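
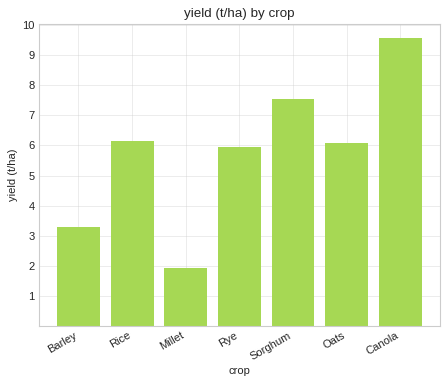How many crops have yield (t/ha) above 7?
Above 7: Sorghum, Canola.

2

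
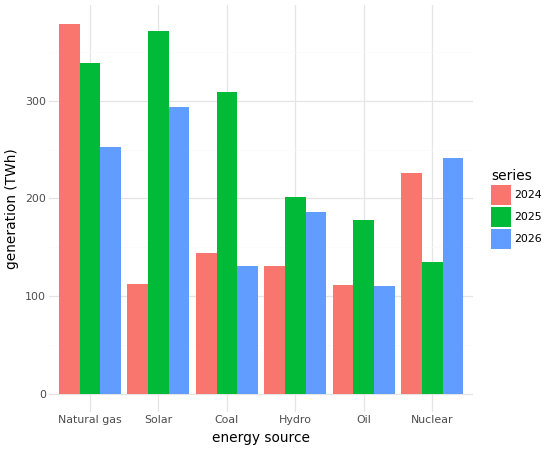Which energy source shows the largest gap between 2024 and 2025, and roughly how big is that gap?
Solar, ≈ 250 TWh

Solar: 2024 ≈ 100, 2025 ≈ 350 → gap ≈ 250. Next-largest (Coal) is only ≈ 150.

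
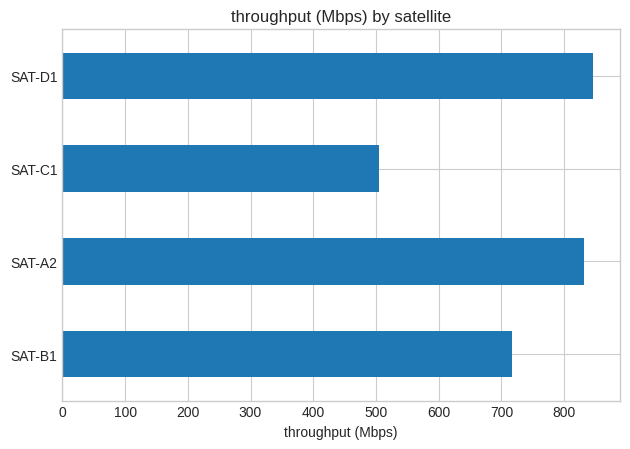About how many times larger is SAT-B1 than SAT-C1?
SAT-B1 ≈ 700, SAT-C1 ≈ 500; 700/500 ≈ 1.4.

≈ 1.4×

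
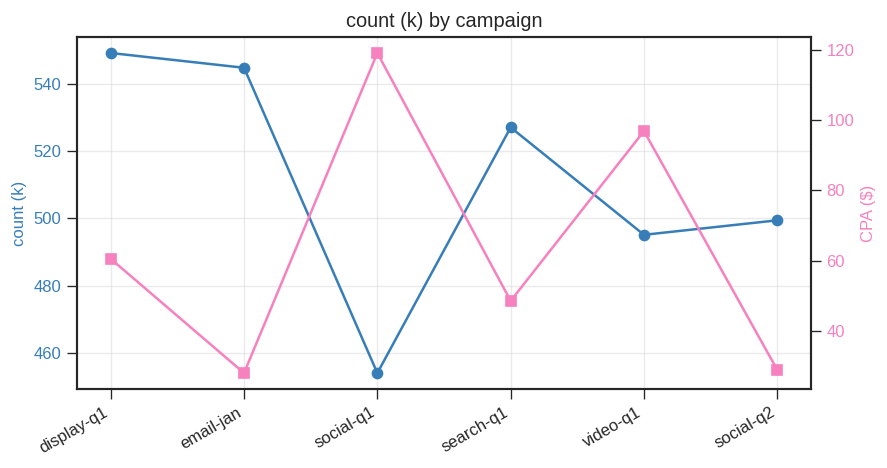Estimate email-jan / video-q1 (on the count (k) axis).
email-jan ≈ 540, video-q1 ≈ 500; 540/500 ≈ 1.08.

≈ 1.08×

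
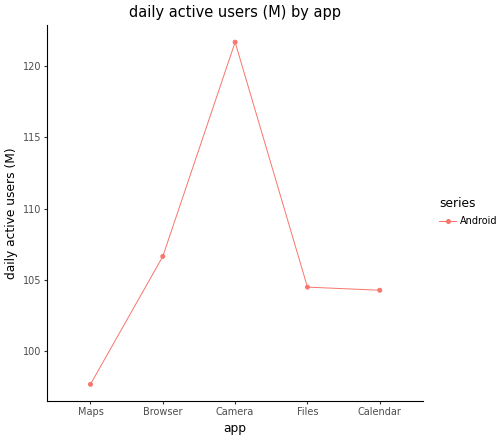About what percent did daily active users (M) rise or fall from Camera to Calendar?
≈ -12.5%

Camera ≈ 120, Calendar ≈ 105; (105 − 120) / 120 ≈ -12.5%.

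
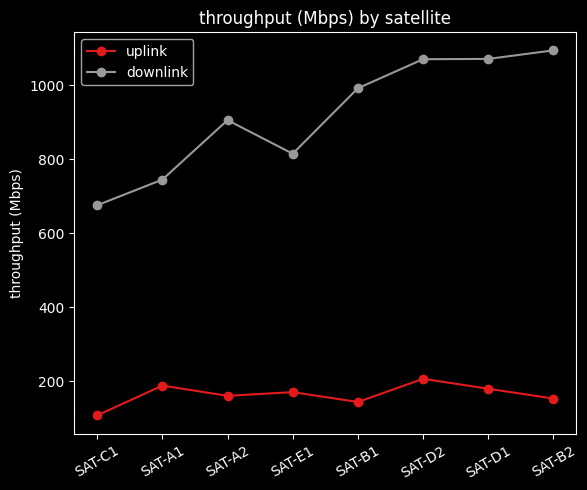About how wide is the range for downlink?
≈ 400

Max SAT-B2 ≈ 1100, min SAT-C1 ≈ 700; range ≈ 400.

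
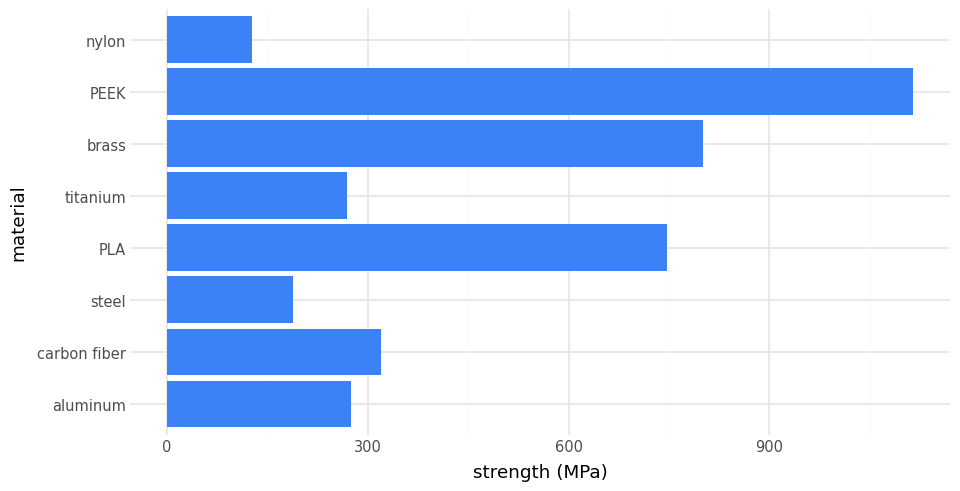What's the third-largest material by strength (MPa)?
PLA

Top 4: PEEK ≈ 1100, brass ≈ 800, PLA ≈ 700, carbon fiber ≈ 300.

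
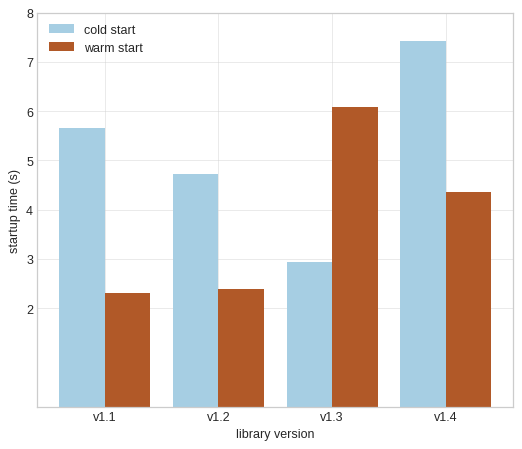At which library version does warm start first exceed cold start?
v1.3

v1.2: warm start ≈ 2 vs cold start ≈ 5 (not yet); v1.3: warm start ≈ 6 vs cold start ≈ 3 (first crossover).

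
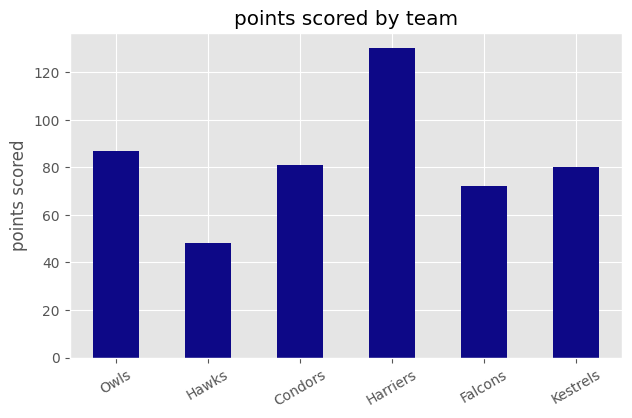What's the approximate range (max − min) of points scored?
≈ 80

Max Harriers ≈ 120, min Hawks ≈ 40; range ≈ 80.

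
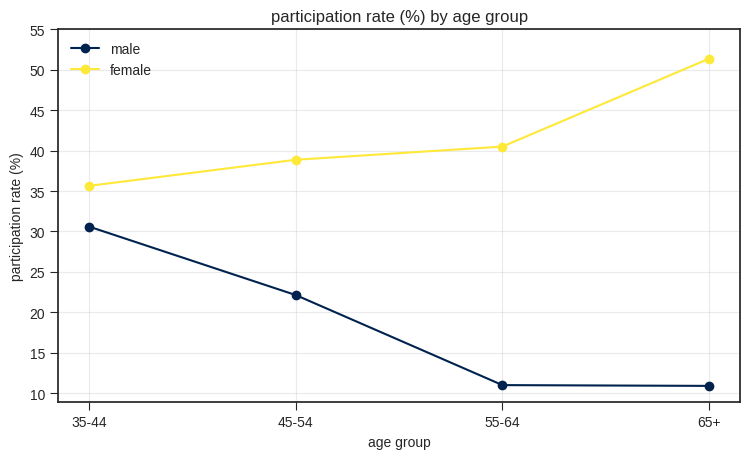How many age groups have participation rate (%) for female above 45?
1

Above 45: 65+.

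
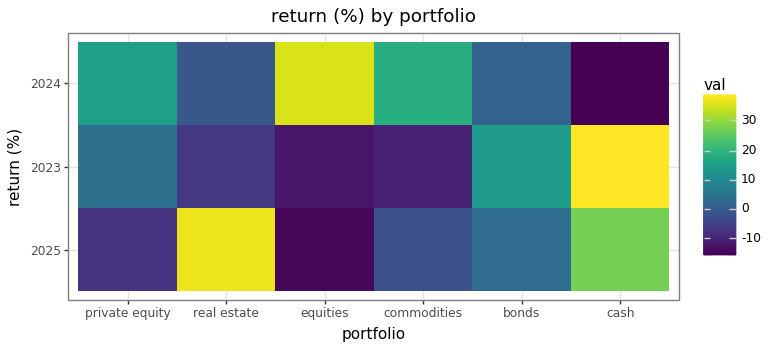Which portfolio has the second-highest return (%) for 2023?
bonds

Top 3 for 2023: cash ≈ 40, bonds ≈ 15, private equity ≈ 5.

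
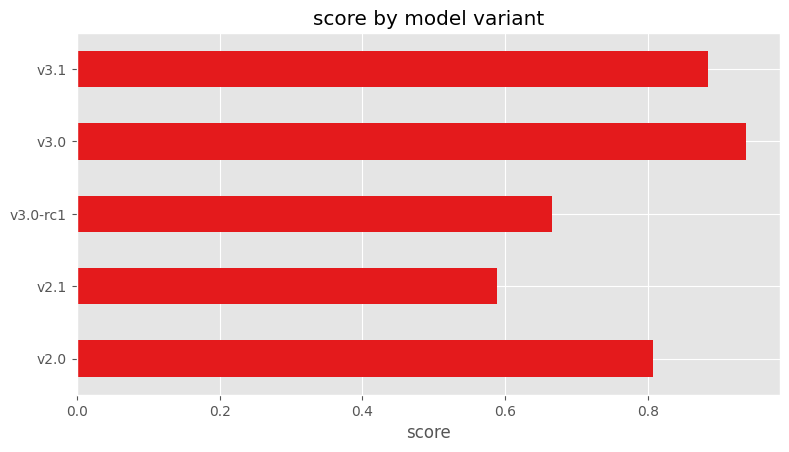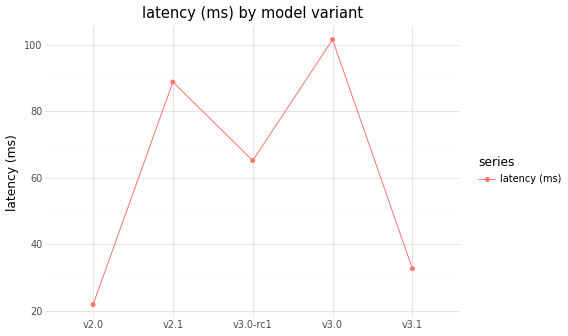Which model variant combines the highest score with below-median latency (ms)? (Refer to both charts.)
v3.1

Chart 2 median latency (ms) ≈ 70; below-median model variants: v2.0, v3.1. Among those, v3.1 has the highest score (≈ 0.9).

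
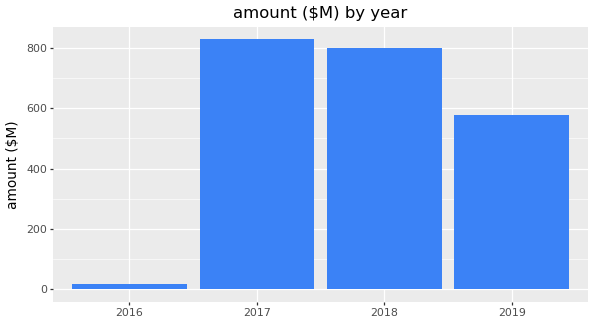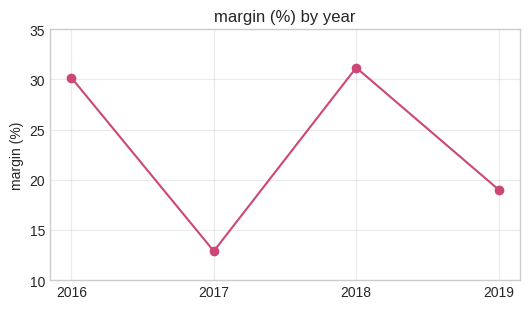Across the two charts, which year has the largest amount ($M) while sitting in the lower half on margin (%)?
Chart 2 median margin (%) ≈ 25; below-median years: 2017, 2019. Among those, 2017 has the highest amount ($M) (≈ 800).

2017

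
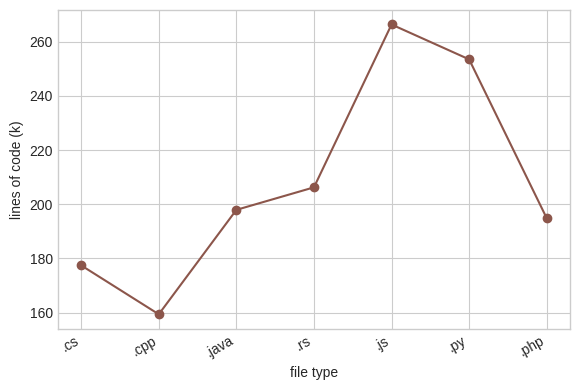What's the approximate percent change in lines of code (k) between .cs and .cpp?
≈ -11.1%

.cs ≈ 180, .cpp ≈ 160; (160 − 180) / 180 ≈ -11.1%.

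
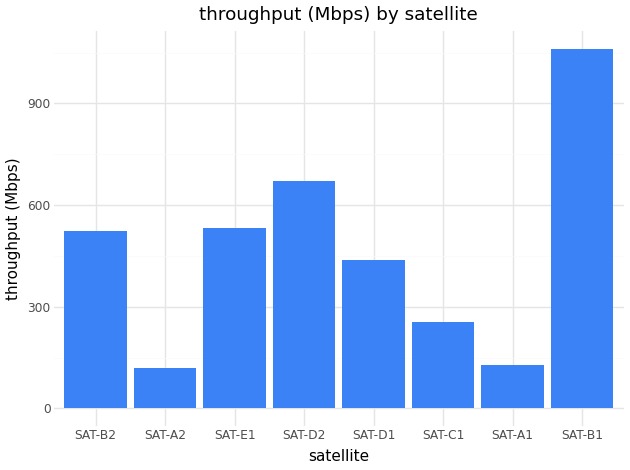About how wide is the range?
Max SAT-B1 ≈ 1100, min SAT-A2 ≈ 100; range ≈ 1000.

≈ 1000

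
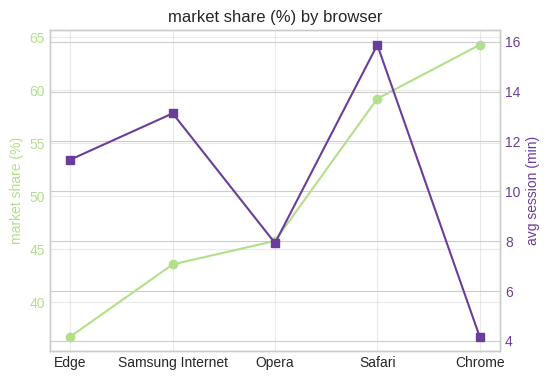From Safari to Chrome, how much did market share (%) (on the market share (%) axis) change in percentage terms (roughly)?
Safari ≈ 60, Chrome ≈ 65; (65 − 60) / 60 ≈ +8.3%.

≈ +8.3%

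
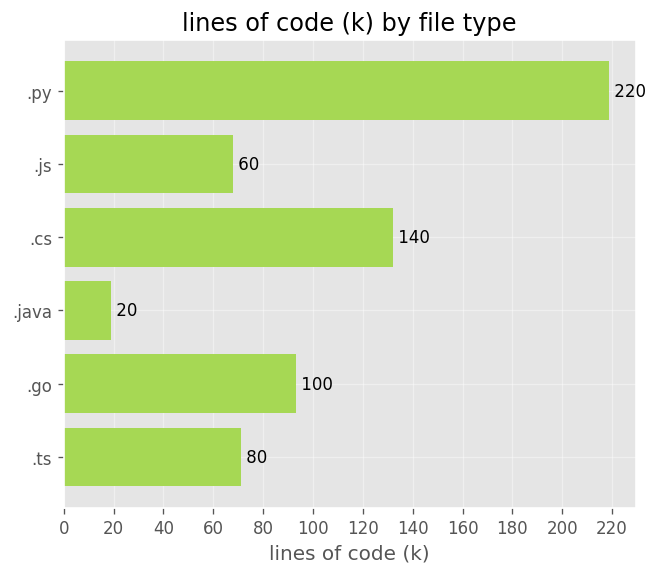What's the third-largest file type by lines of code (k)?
Top 4: .py ≈ 220, .cs ≈ 140, .go ≈ 100, .ts ≈ 80.

.go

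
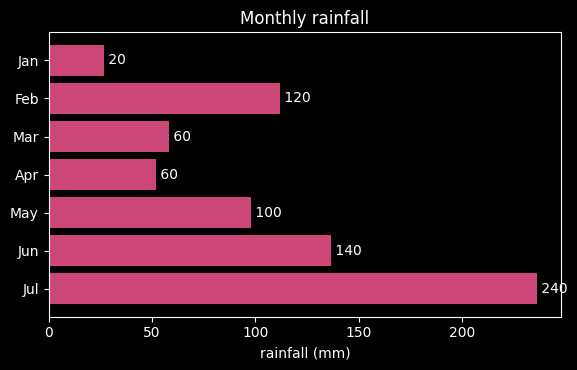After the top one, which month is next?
Top 3: Jul ≈ 240, Jun ≈ 140, Feb ≈ 120.

Jun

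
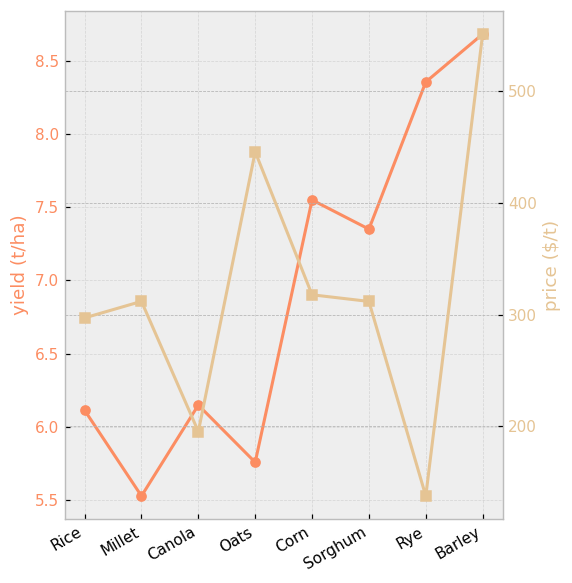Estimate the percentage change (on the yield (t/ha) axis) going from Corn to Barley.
Corn ≈ 7.5, Barley ≈ 8.5; (8.5 − 7.5) / 7.5 ≈ +13.3%.

≈ +13.3%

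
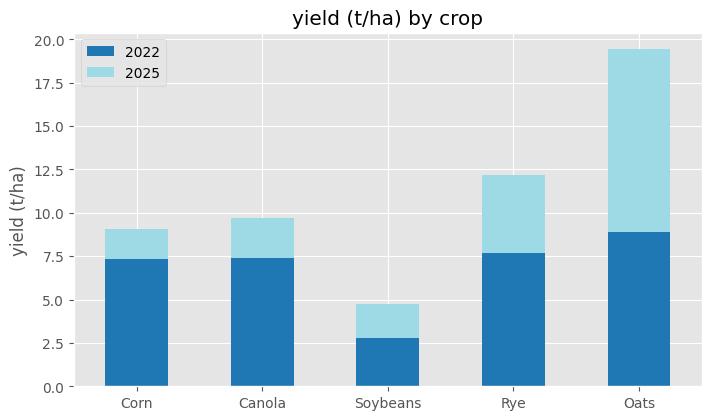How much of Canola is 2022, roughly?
≈ 8

2022 top ≈ 8, bottom ≈ 0; segment ≈ 8.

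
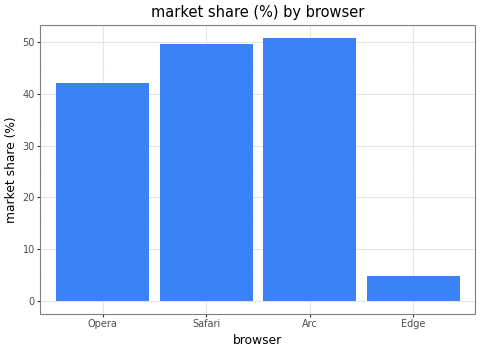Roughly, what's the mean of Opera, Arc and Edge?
(40 + 50 + 5) / 3 ≈ 32.

≈ 32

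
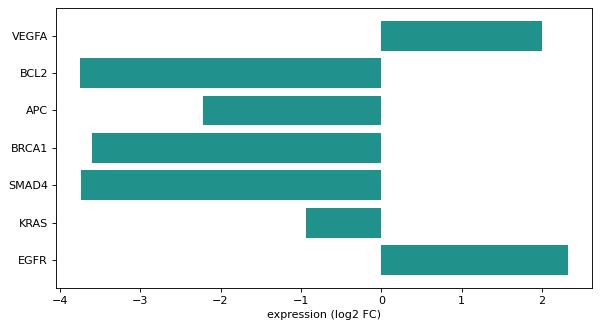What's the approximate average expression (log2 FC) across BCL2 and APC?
≈ -3

(-4 + -2) / 2 ≈ -3.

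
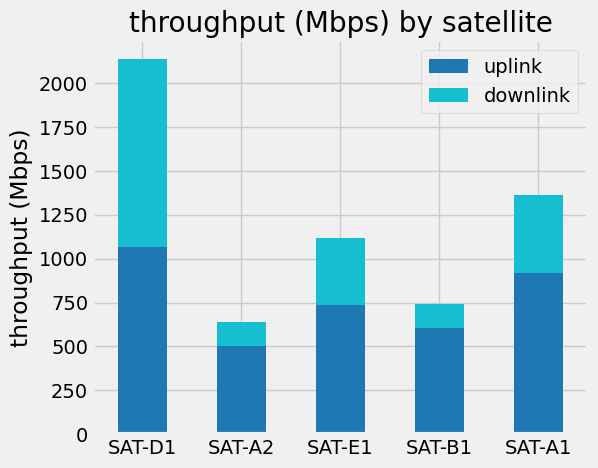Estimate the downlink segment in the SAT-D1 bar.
downlink top ≈ 2200, bottom ≈ 1000; segment ≈ 1200.

≈ 1200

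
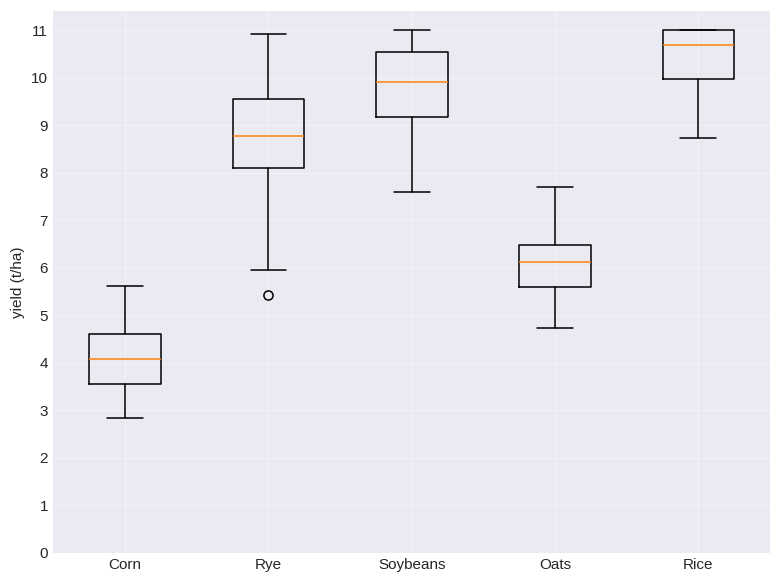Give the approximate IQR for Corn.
Q3 ≈ 5, Q1 ≈ 4; IQR ≈ 1.

≈ 1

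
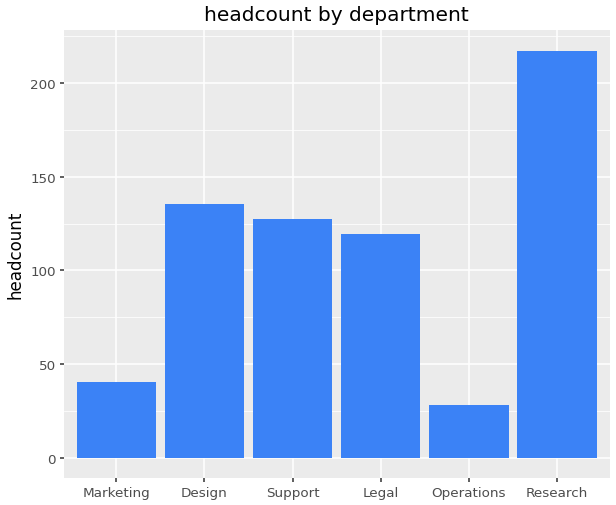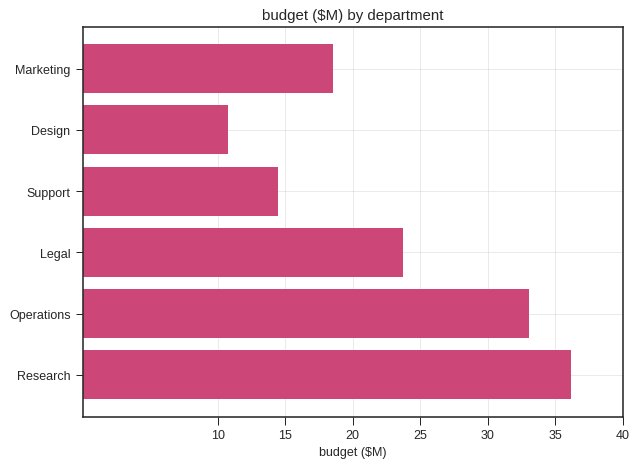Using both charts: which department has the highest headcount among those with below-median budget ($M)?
Chart 2 median budget ($M) ≈ 20; below-median departments: Marketing, Design, Support. Among those, Design has the highest headcount (≈ 140).

Design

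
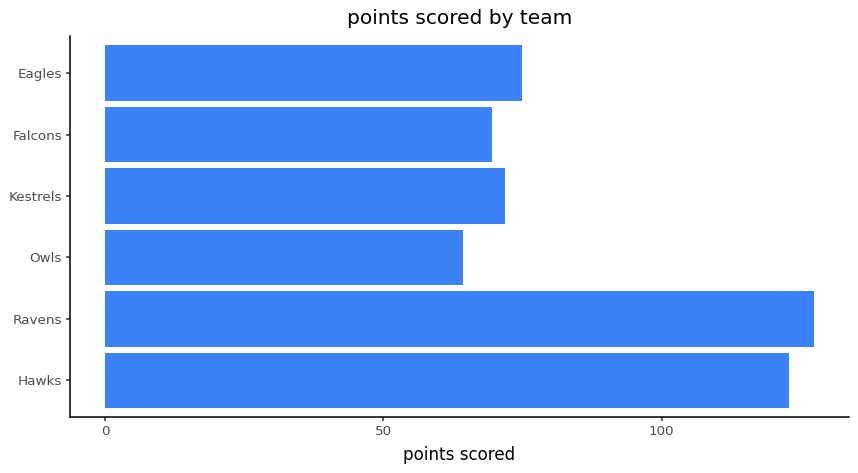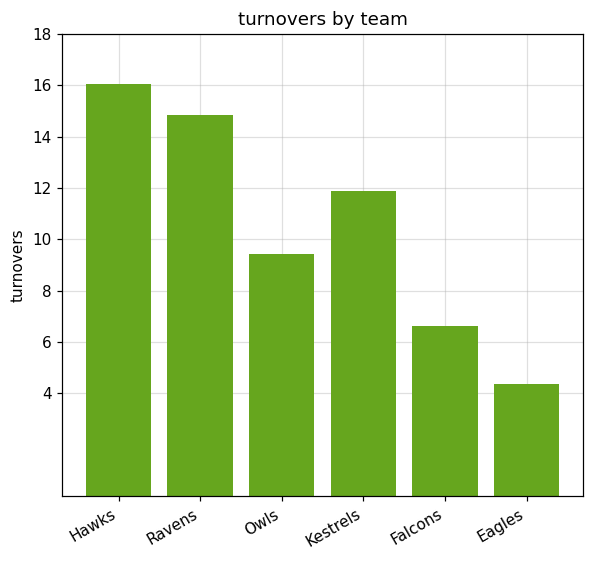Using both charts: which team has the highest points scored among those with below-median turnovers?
Eagles

Chart 2 median turnovers ≈ 10; below-median teams: Owls, Falcons, Eagles. Among those, Eagles has the highest points scored (≈ 80).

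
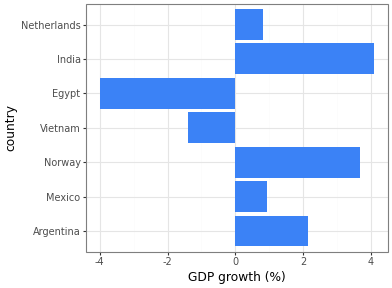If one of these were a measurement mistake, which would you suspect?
Egypt ≈ -4; the rest sit between ≈ -1 and ≈ 4.

Egypt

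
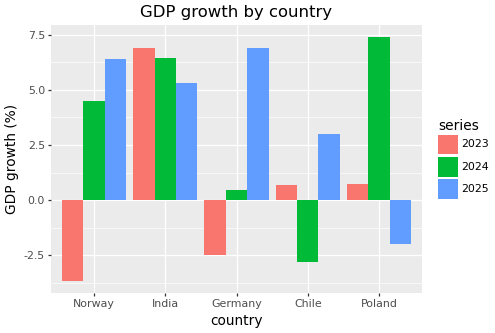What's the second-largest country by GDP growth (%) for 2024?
Top 3 for 2024: Poland ≈ 7, India ≈ 6, Norway ≈ 5.

India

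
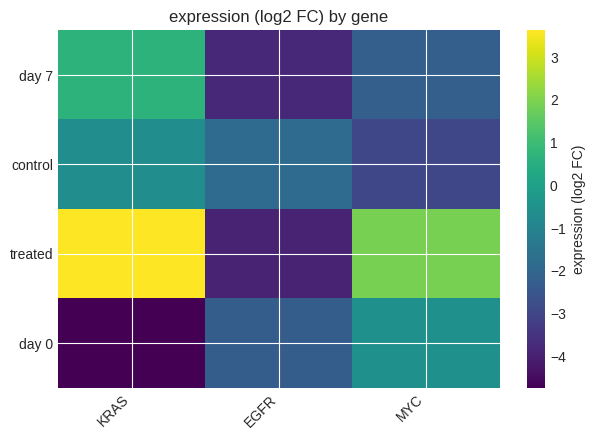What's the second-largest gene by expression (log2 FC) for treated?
Top 3 for treated: KRAS ≈ 4, MYC ≈ 2, EGFR ≈ -4.

MYC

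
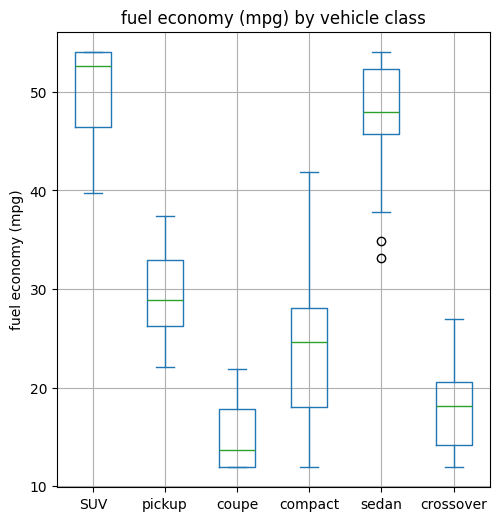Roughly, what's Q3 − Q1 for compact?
Q3 ≈ 30, Q1 ≈ 20; IQR ≈ 10.

≈ 10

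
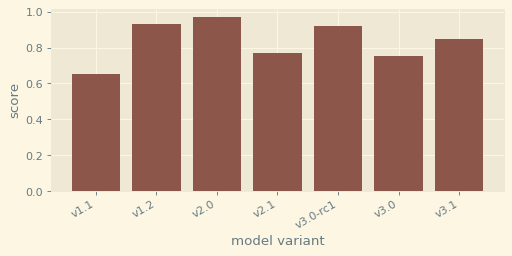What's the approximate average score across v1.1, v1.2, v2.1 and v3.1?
≈ 0.8

(0.7 + 0.9 + 0.8 + 0.8) / 4 ≈ 0.8.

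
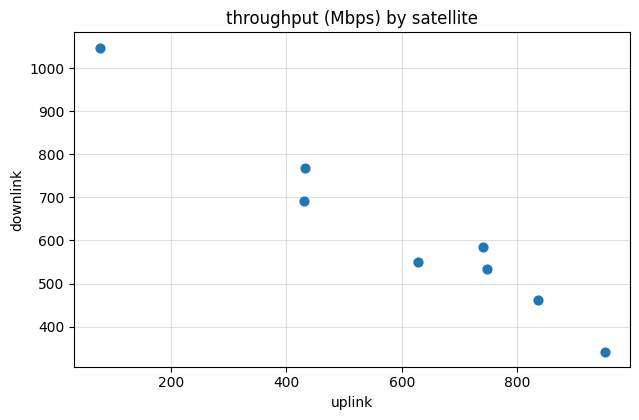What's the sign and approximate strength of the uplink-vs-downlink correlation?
Points are negatively correlated; strong (|r| ≈ 1.0).

negative, strong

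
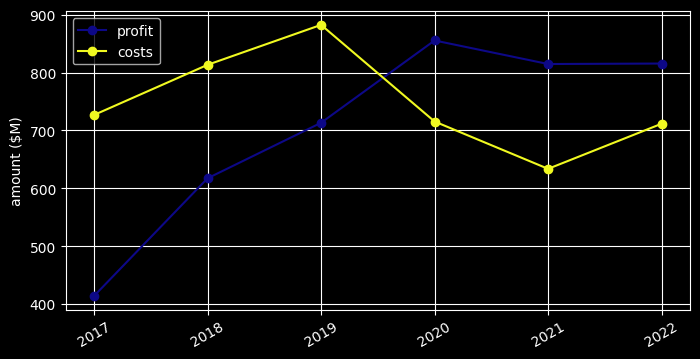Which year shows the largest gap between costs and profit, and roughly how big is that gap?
2017, ≈ 350 $M

2017: costs ≈ 750, profit ≈ 400 → gap ≈ 350. Next-largest (2018) is only ≈ 200.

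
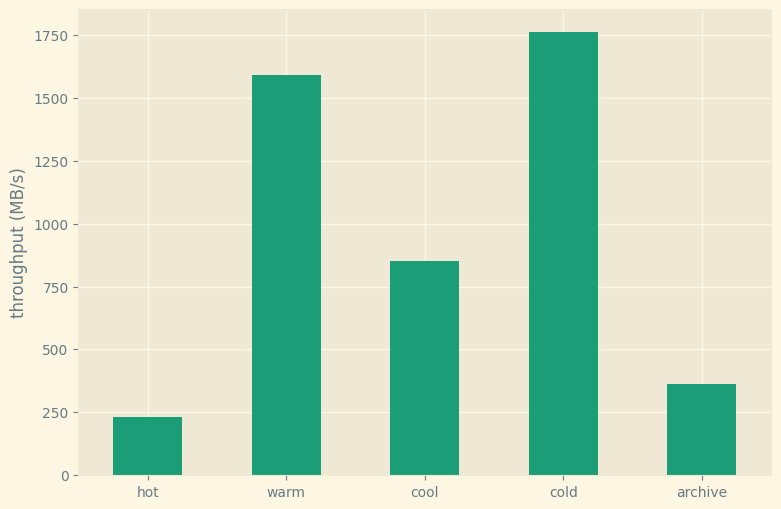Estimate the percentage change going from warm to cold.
≈ +12.5%

warm ≈ 1600, cold ≈ 1800; (1800 − 1600) / 1600 ≈ +12.5%.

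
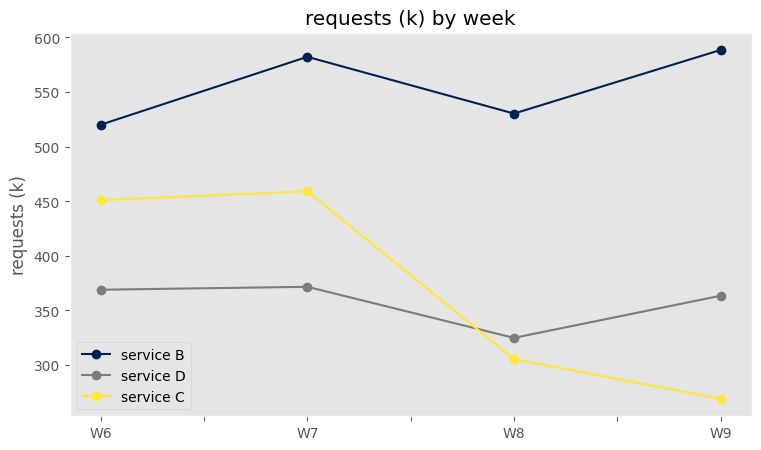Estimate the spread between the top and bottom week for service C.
≈ 200

Max W7 ≈ 450, min W9 ≈ 250; range ≈ 200.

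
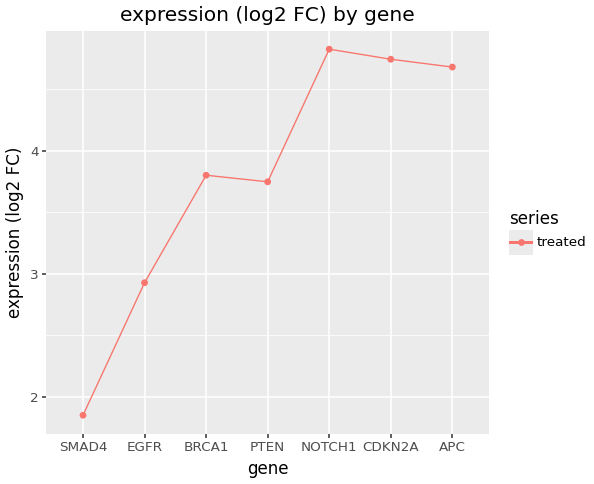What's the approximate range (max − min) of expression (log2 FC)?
Max NOTCH1 ≈ 5.0, min SMAD4 ≈ 2.0; range ≈ 3.0.

≈ 3.0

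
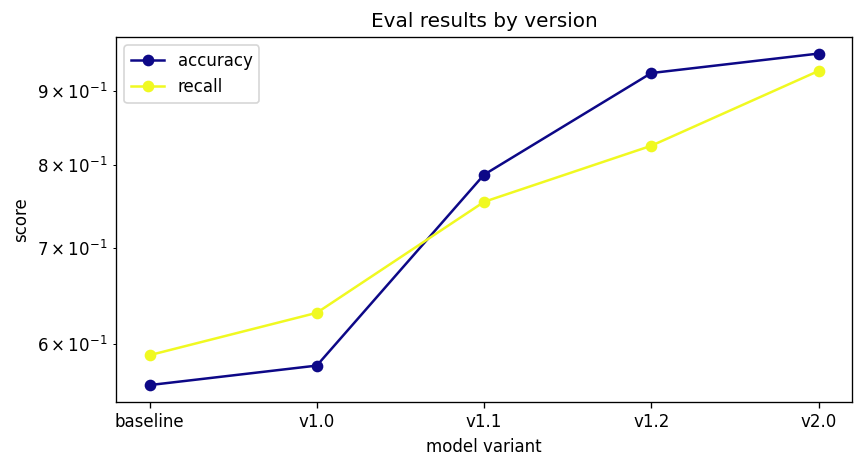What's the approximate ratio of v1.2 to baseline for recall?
≈ 1.33×

v1.2 ≈ 0.80, baseline ≈ 0.60; 0.80/0.60 ≈ 1.33.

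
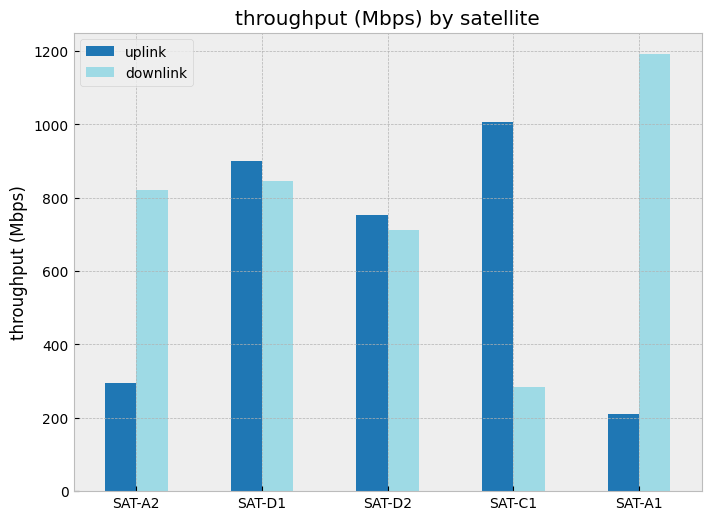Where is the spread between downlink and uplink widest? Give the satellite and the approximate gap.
SAT-A1, ≈ 1000 Mbps

SAT-A1: downlink ≈ 1200, uplink ≈ 200 → gap ≈ 1000. Next-largest (SAT-C1) is only ≈ 700.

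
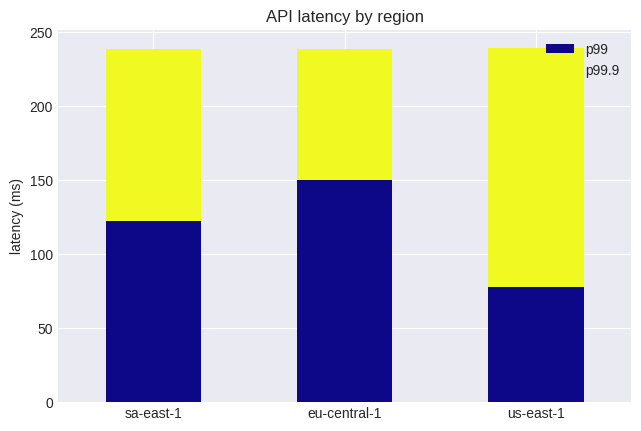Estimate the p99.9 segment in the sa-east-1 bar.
p99.9 top ≈ 240, bottom ≈ 120; segment ≈ 120.

≈ 120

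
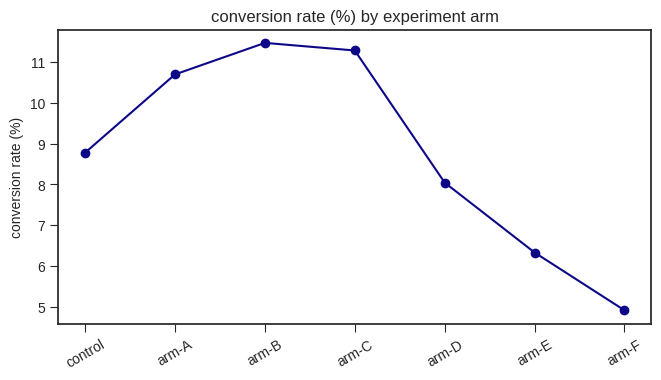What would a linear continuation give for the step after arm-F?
Last three: 8, 6, 5 → slope ≈ -1.5/step → next ≈ 3.5.

≈ 3.5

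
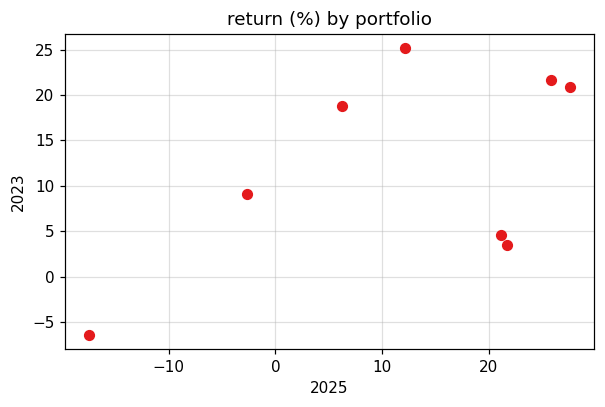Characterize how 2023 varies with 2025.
Points are positively correlated; moderate (|r| ≈ 0.5).

positive, moderate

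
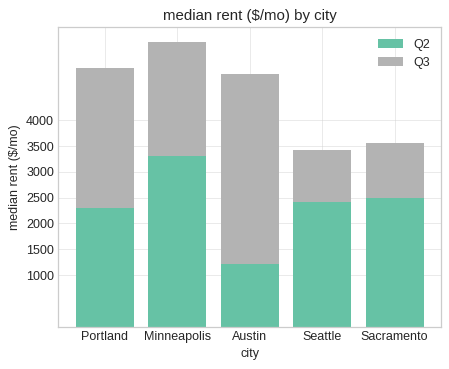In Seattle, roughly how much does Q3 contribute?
≈ 1000

Q3 top ≈ 3500, bottom ≈ 2500; segment ≈ 1000.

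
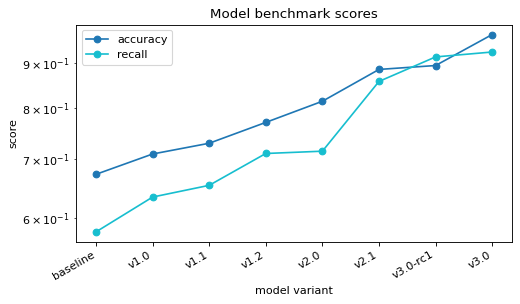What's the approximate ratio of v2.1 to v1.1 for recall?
v2.1 ≈ 0.85, v1.1 ≈ 0.65; 0.85/0.65 ≈ 1.31.

≈ 1.31×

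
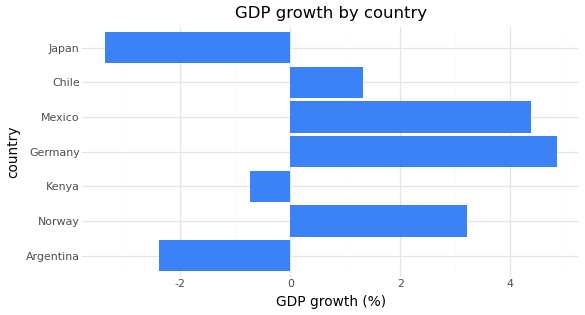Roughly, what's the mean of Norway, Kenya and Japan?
(3 + -1 + -3) / 3 ≈ 0.

≈ 0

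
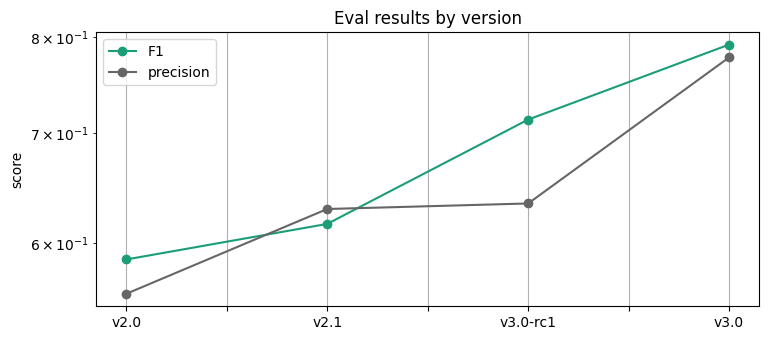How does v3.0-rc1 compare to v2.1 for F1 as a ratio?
v3.0-rc1 ≈ 0.72, v2.1 ≈ 0.62; 0.72/0.62 ≈ 1.16.

≈ 1.16×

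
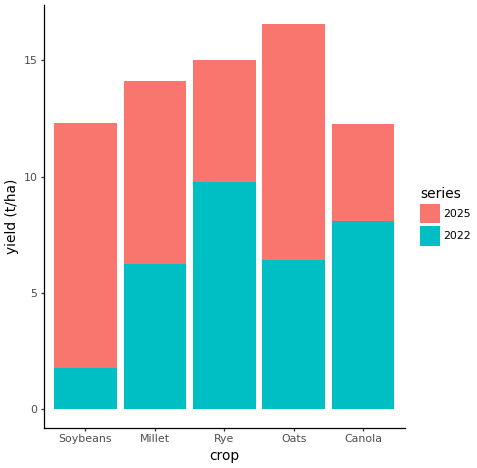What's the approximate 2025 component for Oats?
≈ 10

2025 top ≈ 16, bottom ≈ 6; segment ≈ 10.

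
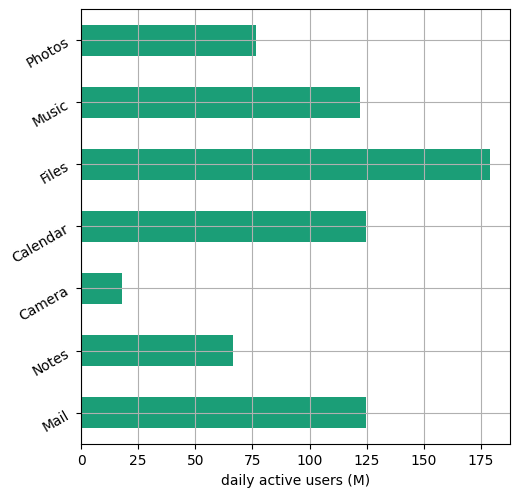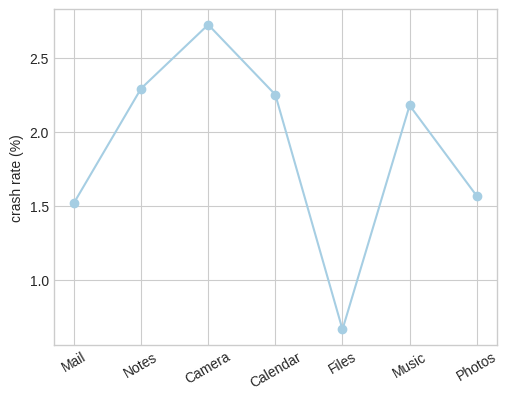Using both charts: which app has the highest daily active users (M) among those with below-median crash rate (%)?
Chart 2 median crash rate (%) ≈ 2; below-median apps: Mail, Files, Photos. Among those, Files has the highest daily active users (M) (≈ 180).

Files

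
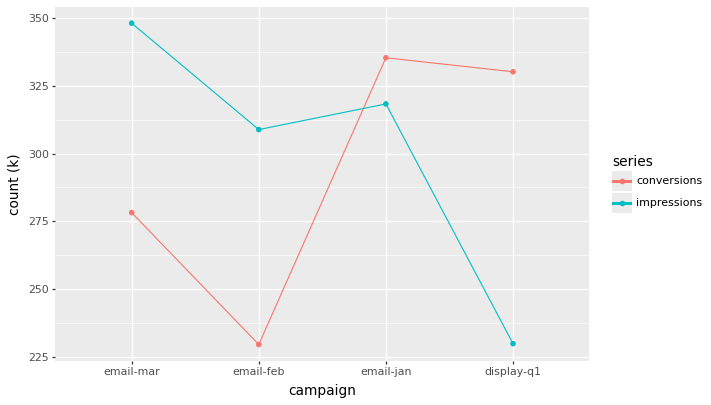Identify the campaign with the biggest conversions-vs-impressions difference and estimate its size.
display-q1: conversions ≈ 330, impressions ≈ 230 → gap ≈ 100. Next-largest (email-feb) is only ≈ 80.

display-q1, ≈ 100 k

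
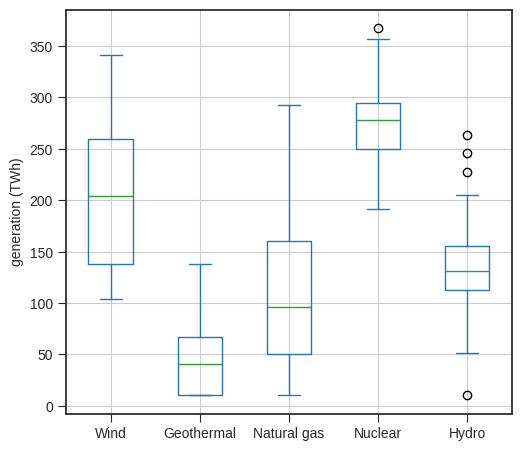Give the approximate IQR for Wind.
Q3 ≈ 260, Q1 ≈ 140; IQR ≈ 120.

≈ 120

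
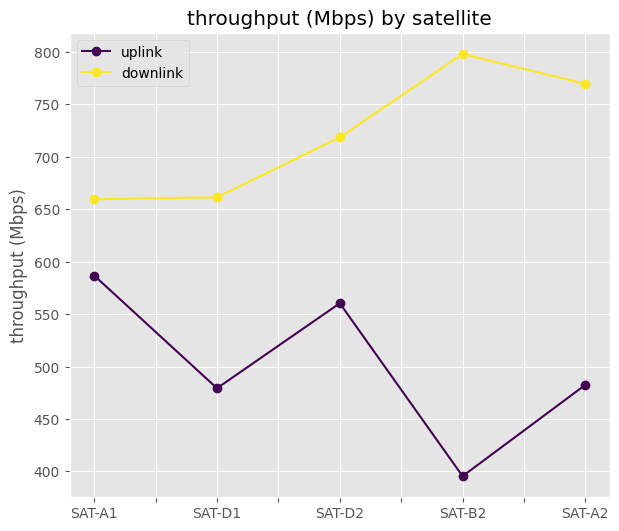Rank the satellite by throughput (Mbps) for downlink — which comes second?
SAT-A2

Top 3 for downlink: SAT-B2 ≈ 800, SAT-A2 ≈ 750, SAT-D2 ≈ 700.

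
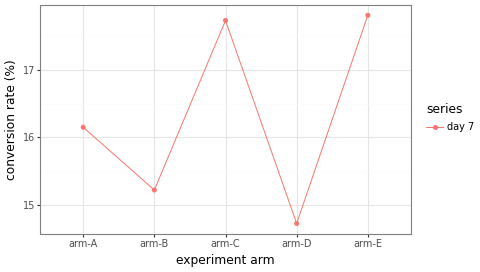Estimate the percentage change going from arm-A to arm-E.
≈ +12.5%

arm-A ≈ 16.0, arm-E ≈ 18.0; (18.0 − 16.0) / 16.0 ≈ +12.5%.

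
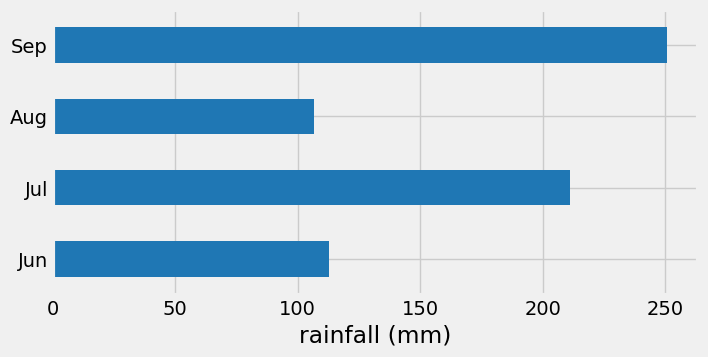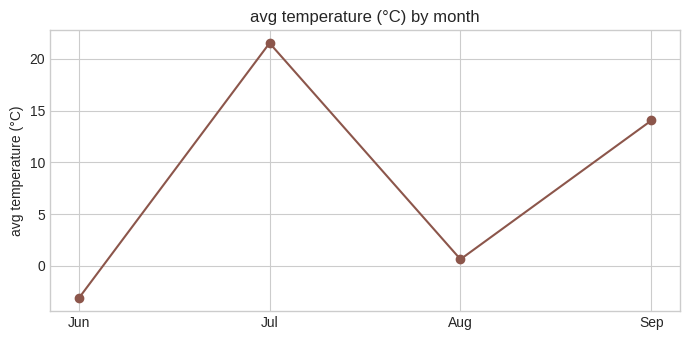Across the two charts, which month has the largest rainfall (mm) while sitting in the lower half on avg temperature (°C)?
Jun

Chart 2 median avg temperature (°C) ≈ 8; below-median months: Jun, Aug. Among those, Jun has the highest rainfall (mm) (≈ 125).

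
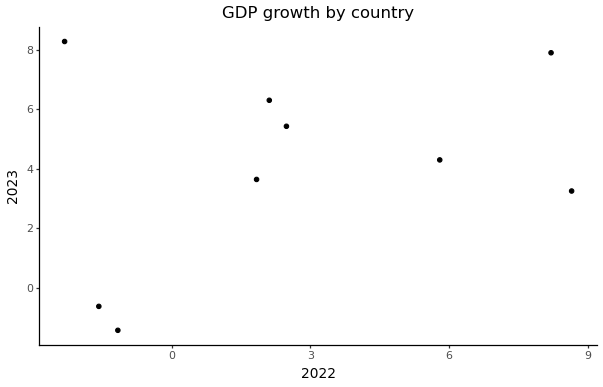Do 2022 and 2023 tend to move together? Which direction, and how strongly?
Points are positively correlated; weak (|r| ≈ 0.3).

positive, weak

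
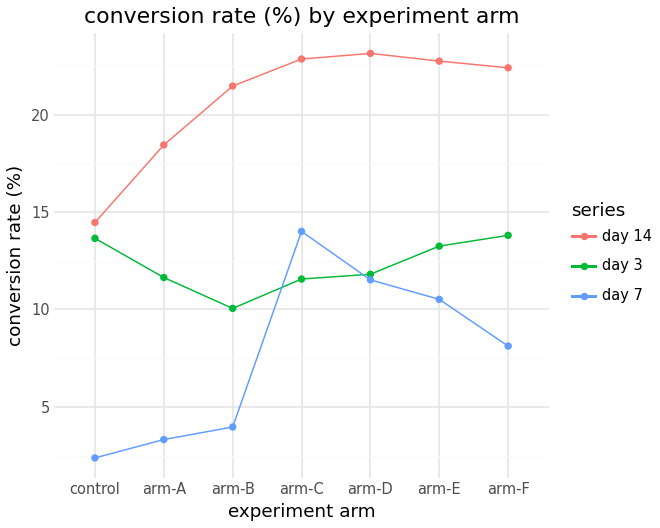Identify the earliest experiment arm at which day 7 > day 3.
arm-B: day 7 ≈ 4 vs day 3 ≈ 10 (not yet); arm-C: day 7 ≈ 14 vs day 3 ≈ 12 (first crossover).

arm-C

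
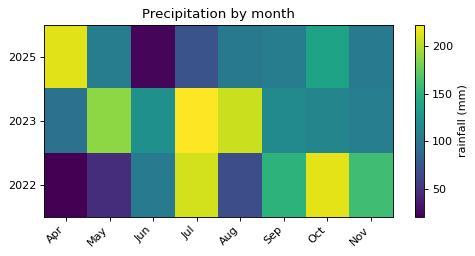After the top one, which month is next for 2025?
Top 3 for 2025: Apr ≈ 220, Oct ≈ 140, May ≈ 100.

Oct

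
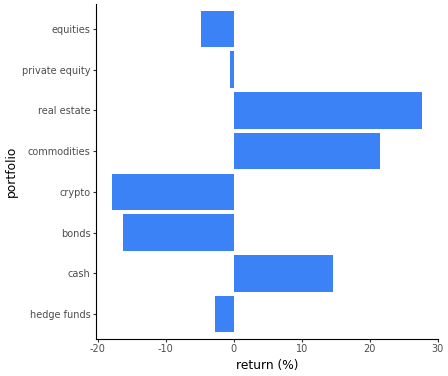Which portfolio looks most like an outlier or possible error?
real estate

real estate ≈ 30; the rest sit between ≈ -20 and ≈ 20.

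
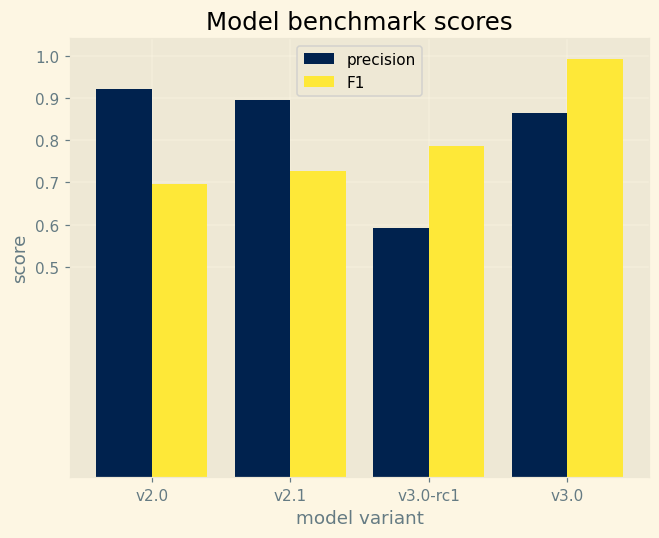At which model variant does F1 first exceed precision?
v2.1: F1 ≈ 0.7 vs precision ≈ 0.9 (not yet); v3.0-rc1: F1 ≈ 0.8 vs precision ≈ 0.6 (first crossover).

v3.0-rc1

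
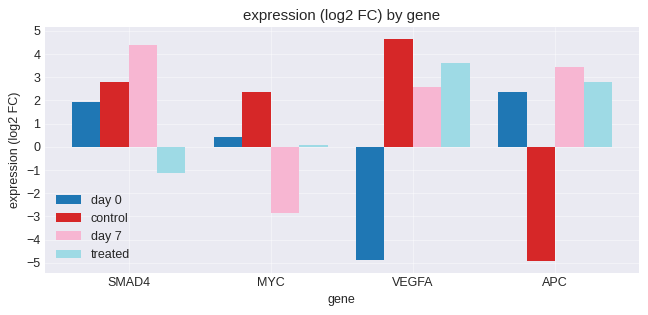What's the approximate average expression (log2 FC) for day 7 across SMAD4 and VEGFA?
(4 + 3) / 2 ≈ 4.

≈ 4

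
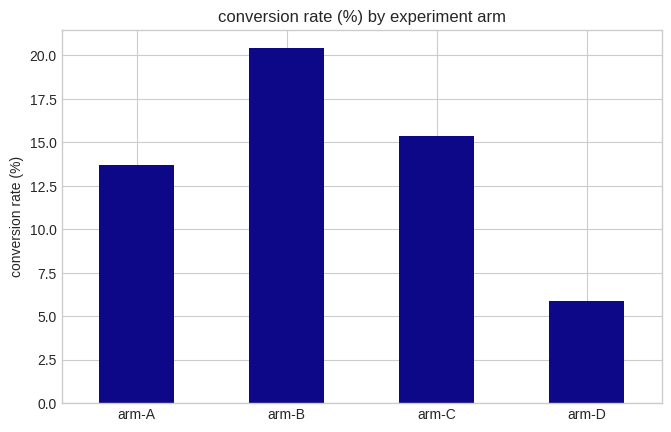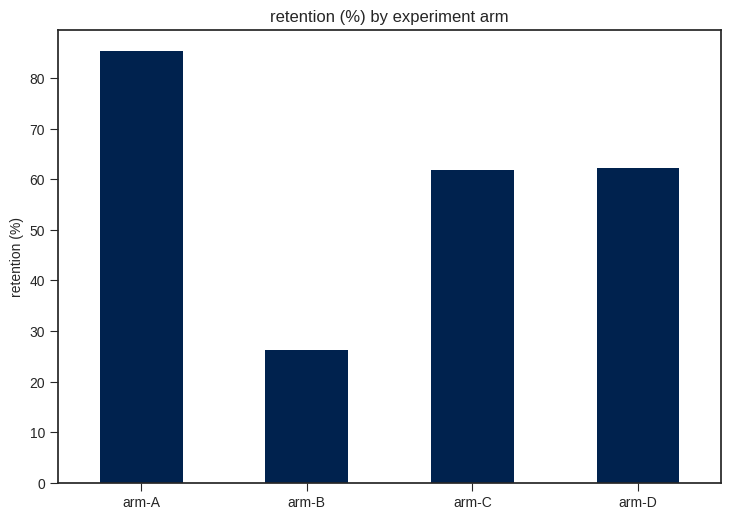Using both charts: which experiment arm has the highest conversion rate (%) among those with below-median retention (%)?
arm-B

Chart 2 median retention (%) ≈ 60; below-median experiment arms: arm-B, arm-C. Among those, arm-B has the highest conversion rate (%) (≈ 20).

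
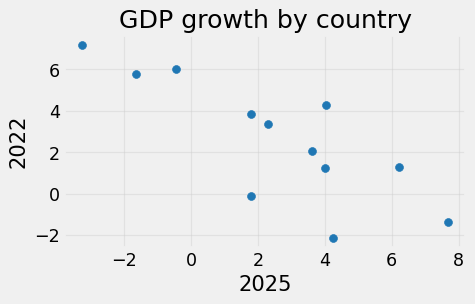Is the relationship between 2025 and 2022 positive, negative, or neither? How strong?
Points are negatively correlated; strong (|r| ≈ 0.8).

negative, strong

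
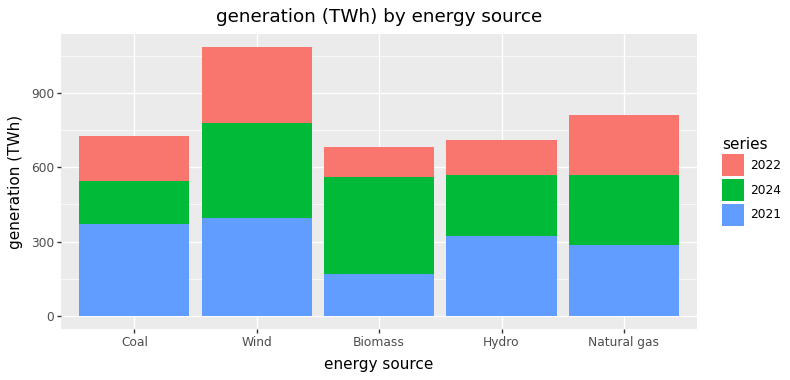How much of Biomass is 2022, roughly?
2022 top ≈ 700, bottom ≈ 600; segment ≈ 100.

≈ 100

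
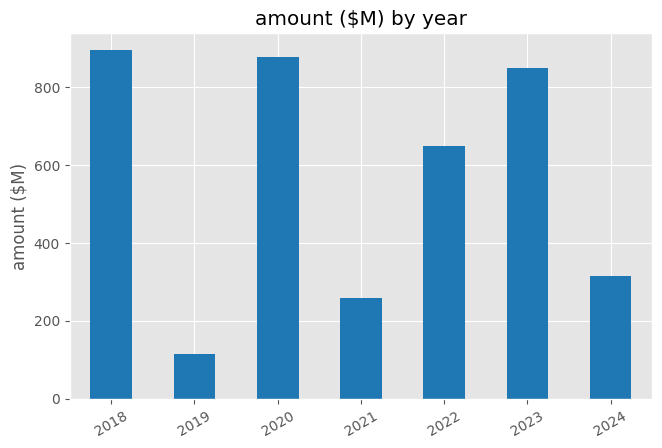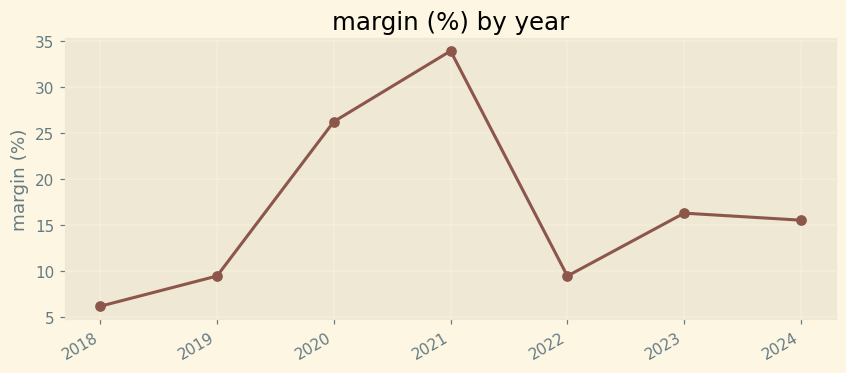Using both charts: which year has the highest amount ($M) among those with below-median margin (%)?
2018

Chart 2 median margin (%) ≈ 15; below-median years: 2018, 2019, 2022. Among those, 2018 has the highest amount ($M) (≈ 900).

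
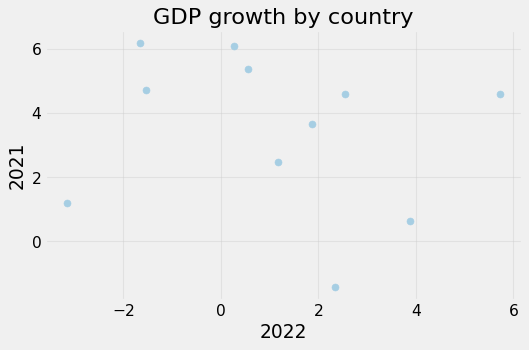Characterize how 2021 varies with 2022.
no clear correlation

Points are roughly uncorrelated; weak (|r| ≈ 0.2).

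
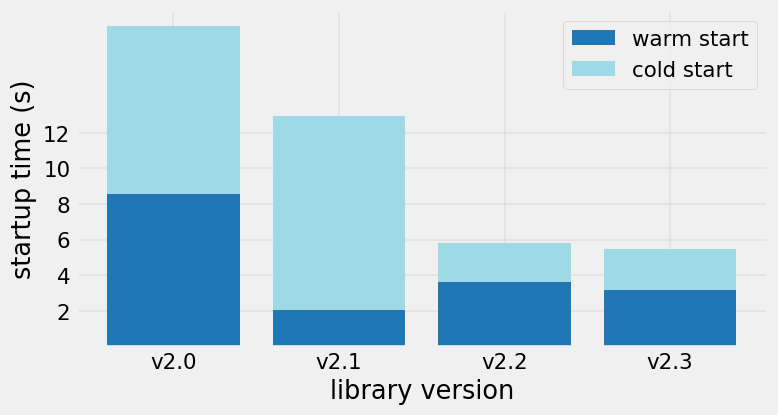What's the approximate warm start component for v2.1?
warm start top ≈ 2, bottom ≈ 0; segment ≈ 2.

≈ 2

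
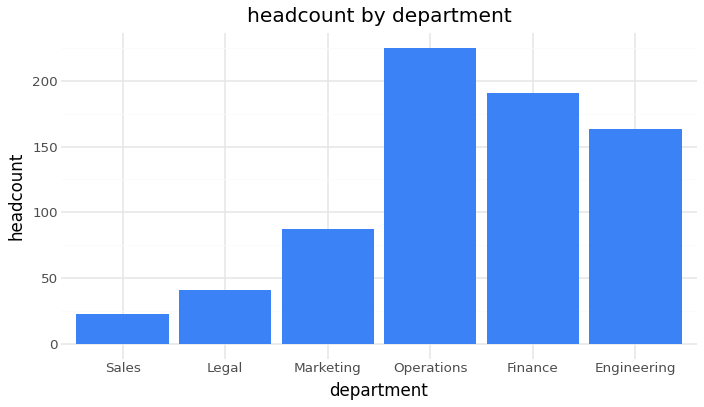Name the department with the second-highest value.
Finance

Top 3: Operations ≈ 220, Finance ≈ 200, Engineering ≈ 160.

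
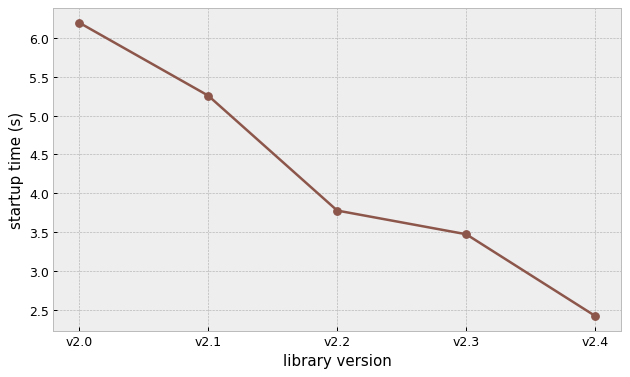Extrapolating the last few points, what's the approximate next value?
Last three: 4.0, 3.5, 2.5 → slope ≈ -0.75/step → next ≈ 1.75.

≈ 1.75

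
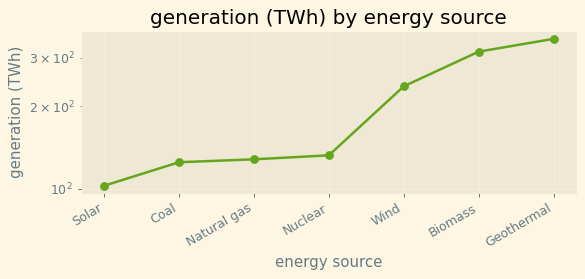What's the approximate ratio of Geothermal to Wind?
≈ 1.56×

Geothermal ≈ 350, Wind ≈ 225; 350/225 ≈ 1.56.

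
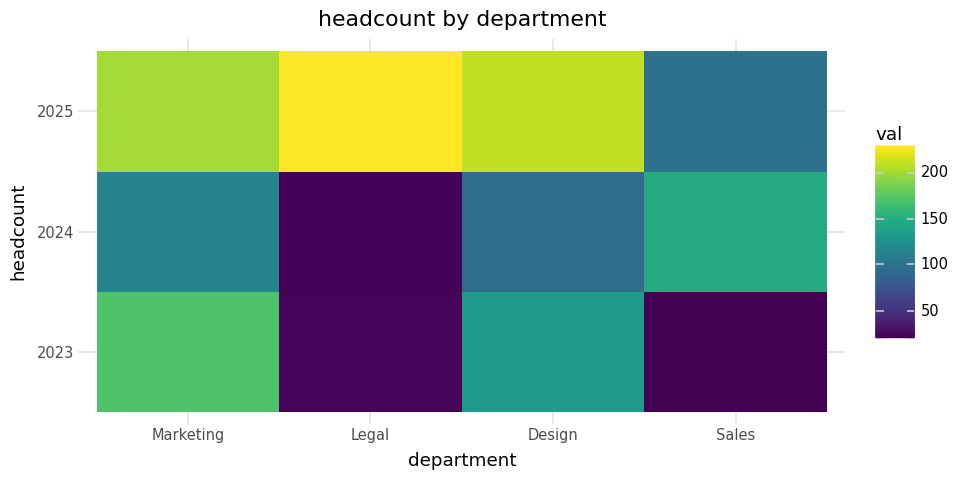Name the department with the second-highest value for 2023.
Design

Top 3 for 2023: Marketing ≈ 180, Design ≈ 140, Legal ≈ 20.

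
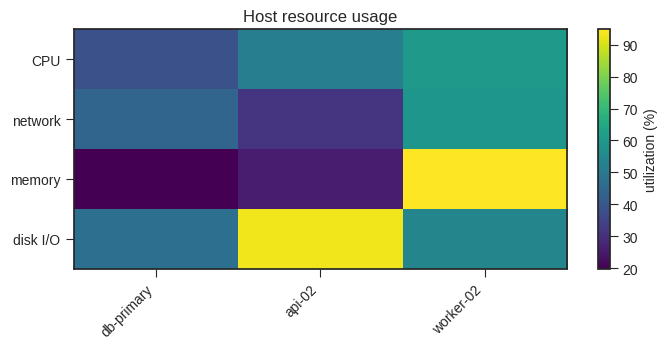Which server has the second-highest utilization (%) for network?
Top 3 for network: worker-02 ≈ 60, db-primary ≈ 40, api-02 ≈ 30.

db-primary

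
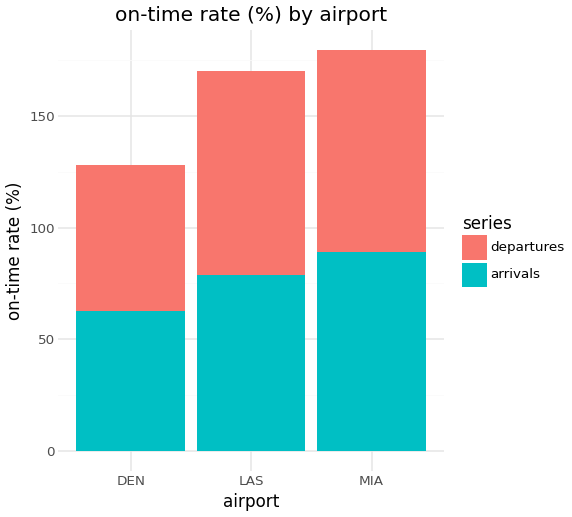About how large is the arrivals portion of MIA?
≈ 80

arrivals top ≈ 80, bottom ≈ 0; segment ≈ 80.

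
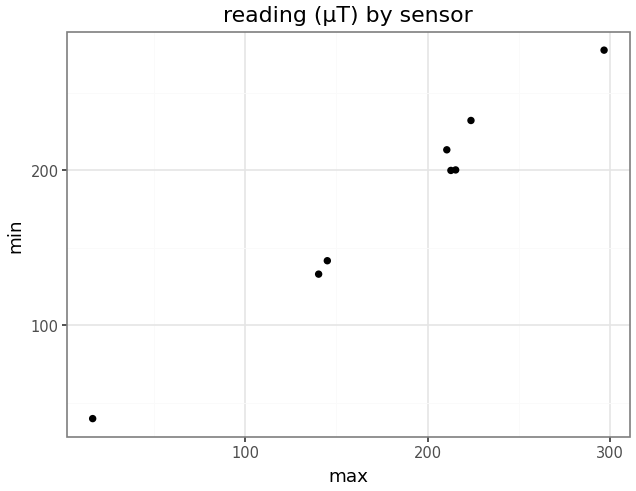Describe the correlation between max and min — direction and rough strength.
positive, strong

Points are positively correlated; strong (|r| ≈ 1.0).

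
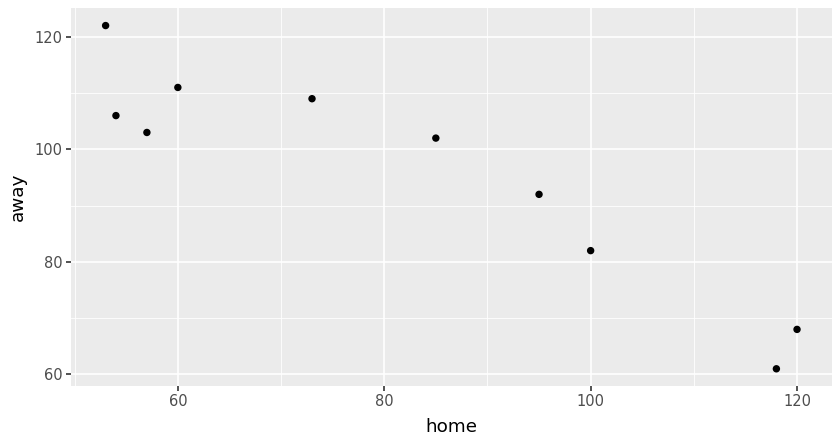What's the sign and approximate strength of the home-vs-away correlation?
negative, strong

Points are negatively correlated; strong (|r| ≈ 0.9).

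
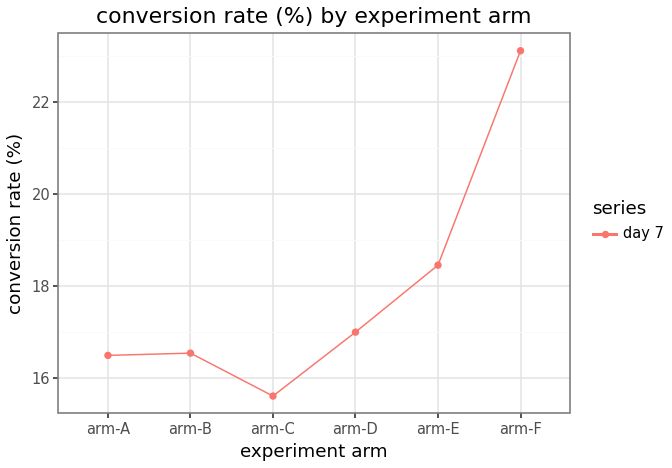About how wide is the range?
≈ 7

Max arm-F ≈ 23, min arm-C ≈ 16; range ≈ 7.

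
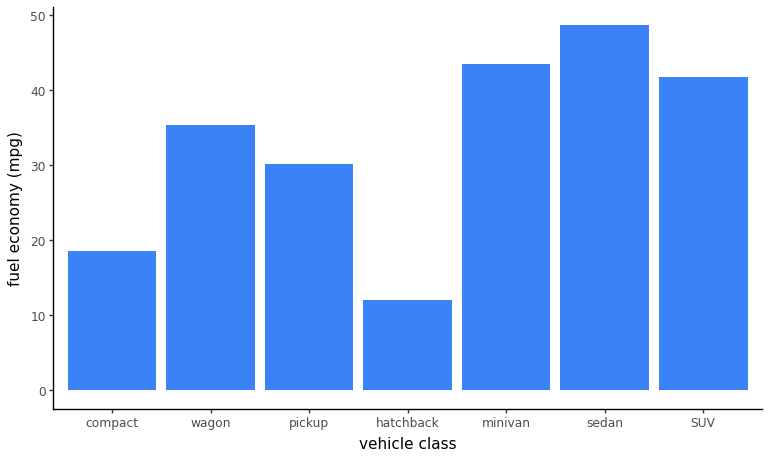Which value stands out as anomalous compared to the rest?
hatchback ≈ 10; the rest sit between ≈ 20 and ≈ 50.

hatchback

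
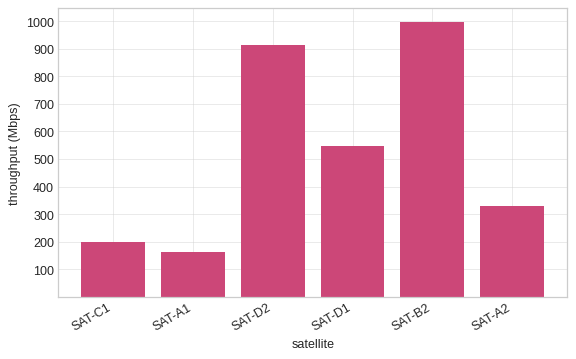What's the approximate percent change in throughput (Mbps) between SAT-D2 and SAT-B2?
SAT-D2 ≈ 900, SAT-B2 ≈ 1000; (1000 − 900) / 900 ≈ +11.1%.

≈ +11.1%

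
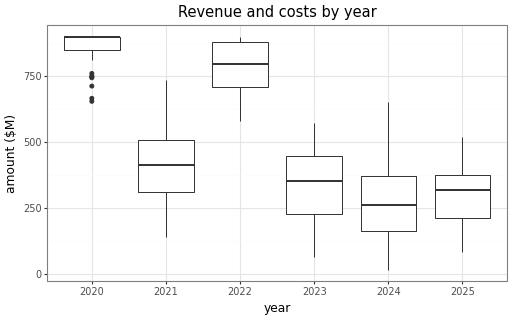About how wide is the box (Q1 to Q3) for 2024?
≈ 200

Q3 ≈ 400, Q1 ≈ 200; IQR ≈ 200.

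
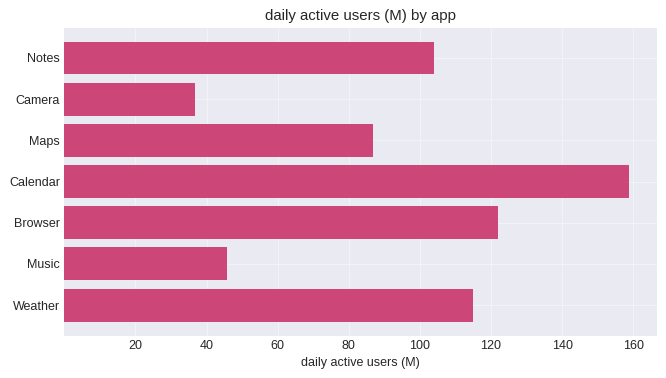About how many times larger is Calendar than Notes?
Calendar ≈ 160, Notes ≈ 100; 160/100 ≈ 1.6.

≈ 1.6×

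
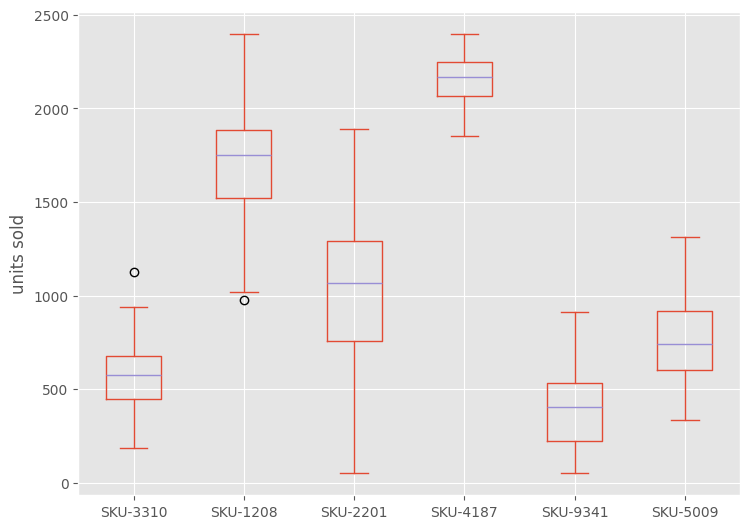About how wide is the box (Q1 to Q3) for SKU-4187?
≈ 200

Q3 ≈ 2200, Q1 ≈ 2000; IQR ≈ 200.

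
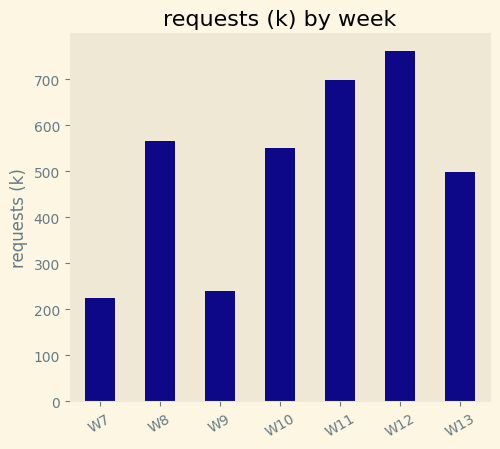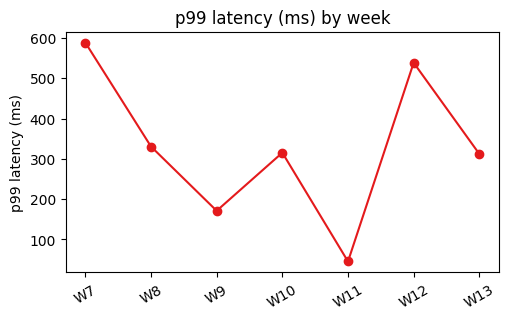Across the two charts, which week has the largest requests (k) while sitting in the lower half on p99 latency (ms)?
W11

Chart 2 median p99 latency (ms) ≈ 300; below-median weeks: W9, W11, W13. Among those, W11 has the highest requests (k) (≈ 700).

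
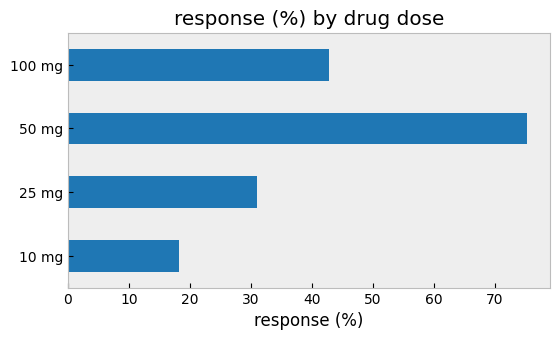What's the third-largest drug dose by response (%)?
Top 4: 50 mg ≈ 80, 100 mg ≈ 40, 25 mg ≈ 30, 10 mg ≈ 20.

25 mg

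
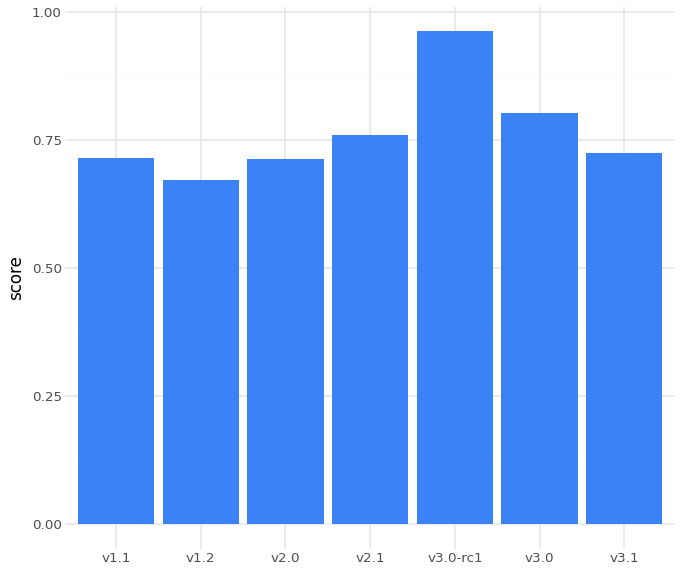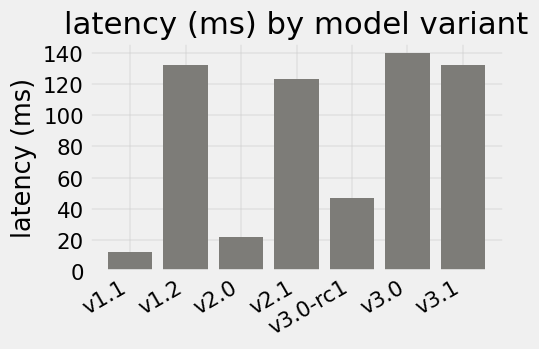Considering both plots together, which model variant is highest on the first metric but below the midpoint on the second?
v3.0-rc1

Chart 2 median latency (ms) ≈ 120; below-median model variants: v1.1, v2.0, v3.0-rc1. Among those, v3.0-rc1 has the highest score (≈ 1).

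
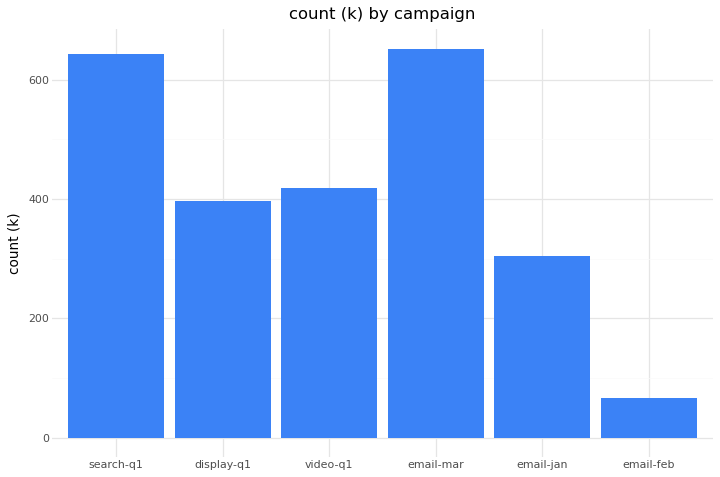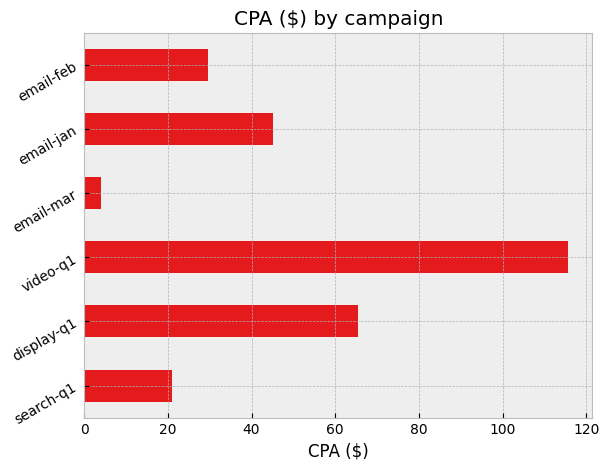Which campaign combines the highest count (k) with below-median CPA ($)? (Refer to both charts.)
Chart 2 median CPA ($) ≈ 40; below-median campaigns: search-q1, email-mar, email-feb. Among those, email-mar has the highest count (k) (≈ 700).

email-mar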